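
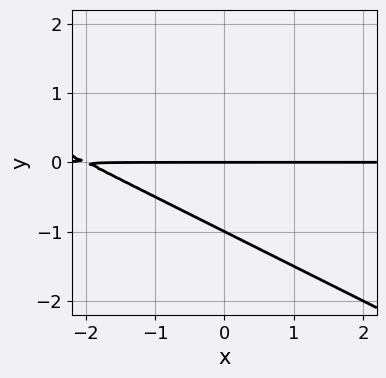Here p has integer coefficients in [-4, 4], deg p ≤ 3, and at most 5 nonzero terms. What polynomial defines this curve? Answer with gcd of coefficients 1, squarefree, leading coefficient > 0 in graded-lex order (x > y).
x*y + 2*y^2 + 2*y

1. Degree: no degree-1 curve has this shape, so deg p = 2.
2. Observable constraints: the visible x-axis segment lies entirely on the curve; the y-axis gridline crossings are at y ∈ {-1, 0}.
3. These observations pin down the coefficients.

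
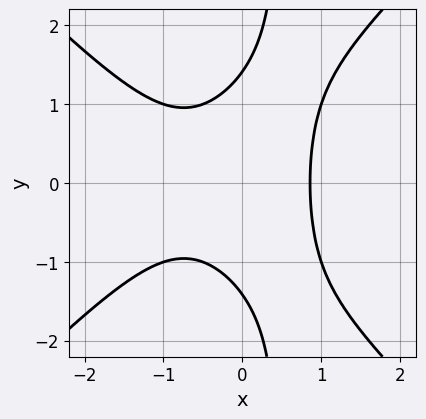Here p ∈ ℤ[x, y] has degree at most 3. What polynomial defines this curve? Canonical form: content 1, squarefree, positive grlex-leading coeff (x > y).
(a) The degree is 3 — the shape is more complex than any degree-2 curve.
(b) Symmetries: it's symmetric under y → −y, forcing even powers of y.
(c) The integer polynomial consistent with all of this is the stated p.

2*x^3 - 2*x*y^2 + x^2 + y^2 - 2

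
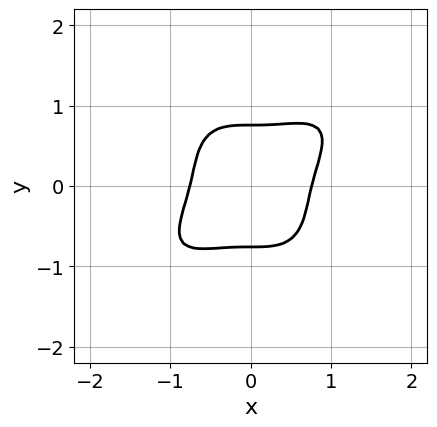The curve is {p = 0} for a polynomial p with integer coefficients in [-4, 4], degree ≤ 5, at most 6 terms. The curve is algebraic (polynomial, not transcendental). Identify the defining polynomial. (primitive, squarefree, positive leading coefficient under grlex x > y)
3*x^4 - 3*x^3*y + 3*y^4 - 1

(a) deg p = 4. The shape is more complex than any degree-3 curve.
(b) Matching integer coefficients to the picture gives p.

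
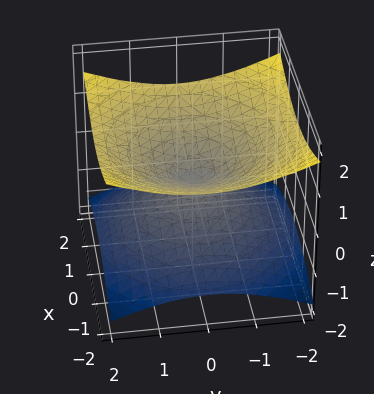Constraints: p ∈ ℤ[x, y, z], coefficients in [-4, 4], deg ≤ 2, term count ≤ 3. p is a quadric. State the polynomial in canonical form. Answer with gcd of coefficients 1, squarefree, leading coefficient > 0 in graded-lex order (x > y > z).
(a) deg p = 2. A double cone through the origin; a quadric.
(b) Symmetries: it's symmetric under z → −z, forcing even powers of z; the z-axis is an axis of rotation, so x and y enter only as x² + y².
(c) Checking where it meets the axes: it meets the y-axis at y = 0 (among the integer gridlines); it meets the x-axis at x = 0 (among the integer gridlines); a circular section at z = 1 has radius between 1 and 2.
(d) Matching integer coefficients to the picture gives p.

x^2 + y^2 - 3*z^2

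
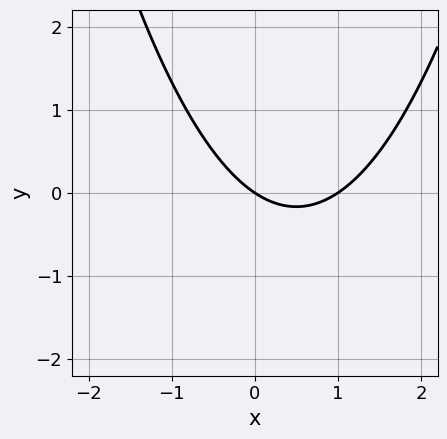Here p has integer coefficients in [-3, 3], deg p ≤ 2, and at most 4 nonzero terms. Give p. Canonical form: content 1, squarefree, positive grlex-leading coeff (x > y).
2*x^2 - 2*x - 3*y

The degree is 2 — no degree-1 curve has this shape.
Observable constraints: the x-axis gridline crossings are at x ∈ {0, 1}; it crosses the y-axis at the gridline y = 0.
The integer polynomial consistent with all of this is the stated p.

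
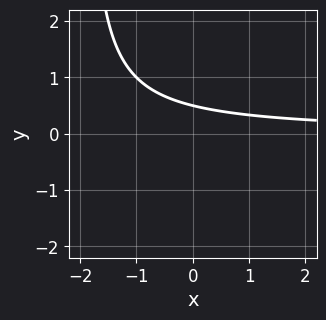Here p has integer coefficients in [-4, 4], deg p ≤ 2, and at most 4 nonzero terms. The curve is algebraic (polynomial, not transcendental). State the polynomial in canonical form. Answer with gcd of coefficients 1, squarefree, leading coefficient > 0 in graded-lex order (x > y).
x*y + 2*y - 1

First, deg p = 2. The shape is more complex than any degree-1 curve.
Next, observable constraints: it misses every integer gridline on the x-axis.
Finally, fitting integer coefficients to these (and the overall shape) gives p.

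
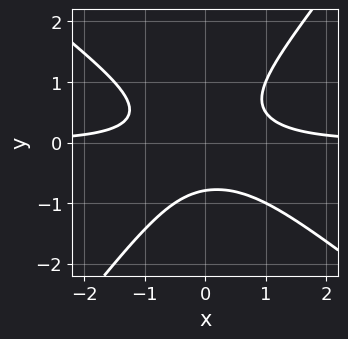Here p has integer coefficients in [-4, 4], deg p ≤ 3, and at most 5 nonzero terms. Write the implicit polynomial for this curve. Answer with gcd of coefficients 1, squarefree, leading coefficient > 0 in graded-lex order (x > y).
2*x^2*y + x*y^2 - 2*y^3 - 1

First, the degree is 3 — a generic line meets the curve in up to 3 points.
Next, against the integer gridlines: the curve avoids every integer x-axis point in the box.
Finally, the integer polynomial consistent with all of this is the stated p.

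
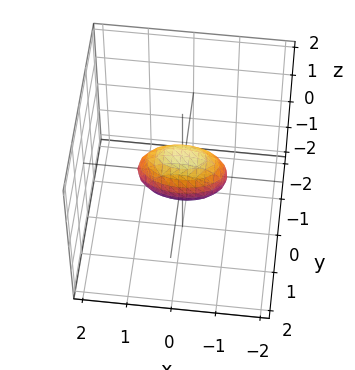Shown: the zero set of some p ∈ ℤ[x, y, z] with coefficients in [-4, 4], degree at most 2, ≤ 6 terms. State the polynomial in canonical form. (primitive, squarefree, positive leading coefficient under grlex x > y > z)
x^2 + 3*y^2 + 2*z^2 - 1

(a) Degree: bounded and convex; a quadric, so deg p = 2.
(b) Symmetries: mirror symmetry x ↦ −x ⇒ only even powers of x; mirror symmetry y ↦ −y ⇒ only even powers of y; the z ↦ −z reflection is a symmetry, so z appears only in even powers.
(c) From the visible intercepts: among the integer gridlines, it crosses the x-axis at x ∈ {-1, 1}.
(d) Assembling these constraints gives the stated polynomial.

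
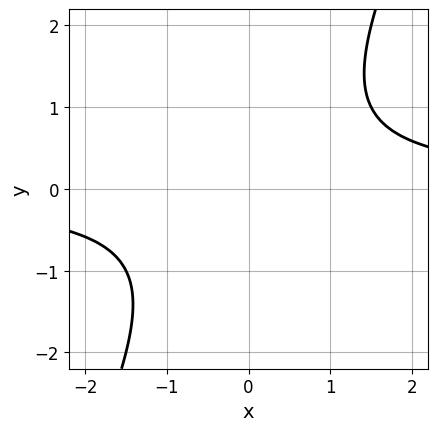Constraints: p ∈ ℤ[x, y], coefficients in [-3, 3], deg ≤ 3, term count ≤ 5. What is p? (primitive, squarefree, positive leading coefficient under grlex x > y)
2*x*y - y^2 - 2

The degree is 2 — a generic line meets the curve in up to 2 points.
Reading off the gridlines: no y-intercept at any integer in the box; the curve avoids every integer x-axis point in the box.
The integer polynomial consistent with all of this is the stated p.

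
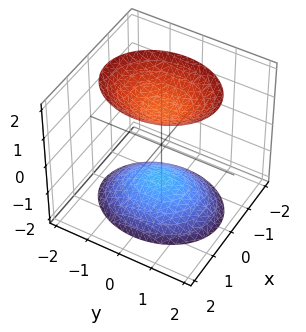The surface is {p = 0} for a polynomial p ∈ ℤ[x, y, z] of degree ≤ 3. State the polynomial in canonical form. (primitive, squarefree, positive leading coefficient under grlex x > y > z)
3*x^2 + 2*y^2 - 2*z^2 + 3

1. I count 2 distinct pieces. They look like related sheets of one shape, so recover p as a whole.
2. The degree is 2 — two separate bowl-shaped sheets opening away from each other; a quadric.
3. Symmetries: mirror symmetry z ↦ −z ⇒ only even powers of z; mirror symmetry x ↦ −x ⇒ only even powers of x; it's symmetric under y → −y, forcing even powers of y.
4. Against the integer gridlines: the surface avoids every integer x-axis point in the box; it misses every integer gridline on the y-axis.
5. Assembling these constraints gives the stated polynomial.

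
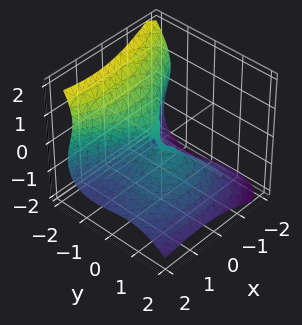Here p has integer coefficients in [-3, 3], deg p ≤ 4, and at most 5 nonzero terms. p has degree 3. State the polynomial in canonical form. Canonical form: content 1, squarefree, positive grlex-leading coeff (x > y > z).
x*z^2 - 2*y^3 - 2*z^3 - 2*x^2 - 2*y*z

1. deg p = 3.
2. Observable constraints: one y-axis crossing is at y = 0; it meets the z-axis at z = 0 (among the integer gridlines).
3. The integer polynomial consistent with all of this is the stated p.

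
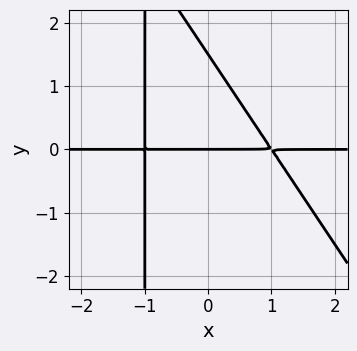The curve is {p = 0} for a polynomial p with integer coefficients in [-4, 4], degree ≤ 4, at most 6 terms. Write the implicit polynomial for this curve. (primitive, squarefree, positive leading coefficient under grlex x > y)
First, the degree is 3 — no degree-2 curve has this shape.
Then, checking where it meets the axes: one y-axis crossing is at y = 0; the visible x-axis segment lies entirely on the curve.
Finally, the integer polynomial consistent with all of this is the stated p.

3*x^2*y + 2*x*y^2 + 2*y^2 - 3*y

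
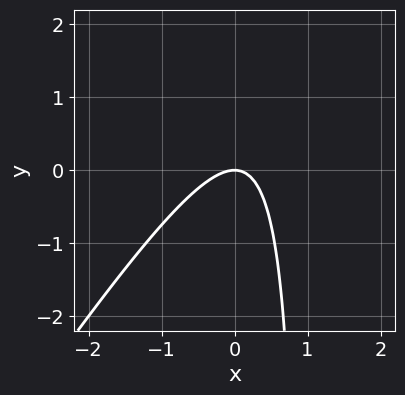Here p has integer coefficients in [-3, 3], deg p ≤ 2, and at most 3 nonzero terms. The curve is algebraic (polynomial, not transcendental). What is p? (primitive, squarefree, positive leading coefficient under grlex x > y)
1. Degree: a generic line meets the curve in up to 2 points, so deg p = 2.
2. Observable constraints: one y-axis crossing is at y = 0; it meets the x-axis at x = 0 (among the integer gridlines).
3. These observations pin down the coefficients.

3*x^2 - 2*x*y + 2*y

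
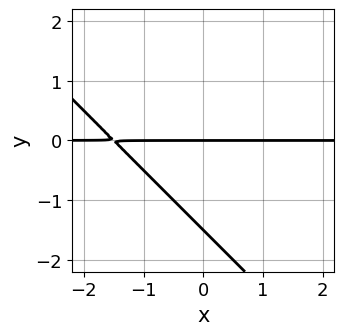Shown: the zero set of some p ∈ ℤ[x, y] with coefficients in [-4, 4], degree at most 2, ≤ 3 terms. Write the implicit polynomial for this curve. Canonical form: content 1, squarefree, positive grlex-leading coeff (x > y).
2*x*y + 2*y^2 + 3*y

First, the degree is 2 — the shape is more complex than any degree-1 curve.
Then, observable constraints: every point of the x-axis in the box is on the curve; it meets the y-axis at y = 0 (among the integer gridlines).
Finally, fitting integer coefficients to these (and the overall shape) gives p.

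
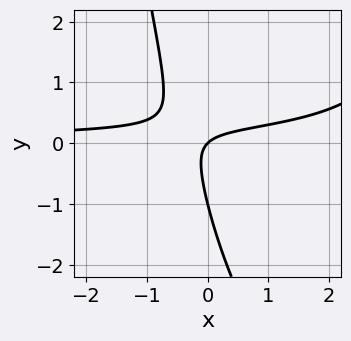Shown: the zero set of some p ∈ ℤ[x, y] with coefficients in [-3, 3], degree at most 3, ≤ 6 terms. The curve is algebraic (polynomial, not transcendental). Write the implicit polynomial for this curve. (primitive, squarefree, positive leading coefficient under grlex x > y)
x^2*y - 3*x*y - y^2 + x - y

(a) The degree is 3 — a generic line meets the curve in up to 3 points.
(b) Reading off the gridlines: it crosses the x-axis at the gridline x = 0; among the integer gridlines, it crosses the y-axis at y ∈ {-1, 0}.
(c) Putting this together gives p.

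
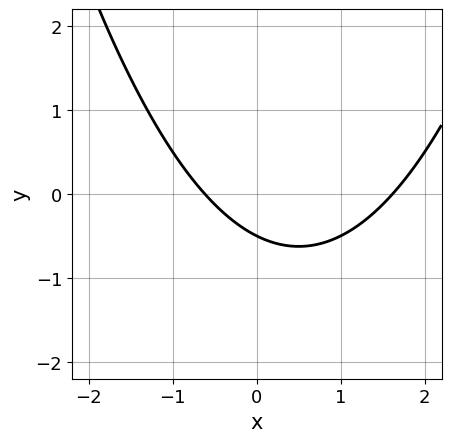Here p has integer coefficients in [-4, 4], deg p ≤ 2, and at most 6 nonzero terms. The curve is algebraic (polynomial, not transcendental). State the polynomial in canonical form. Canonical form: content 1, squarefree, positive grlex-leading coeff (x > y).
1. Degree: no degree-1 curve has this shape, so deg p = 2.
2. Solving for integer coefficients yields p as stated.

x^2 - x - 2*y - 1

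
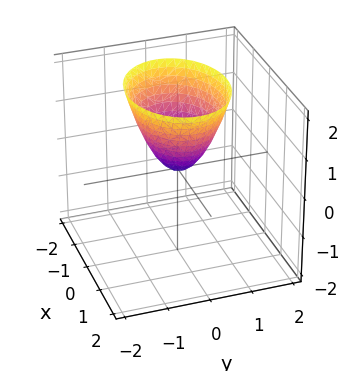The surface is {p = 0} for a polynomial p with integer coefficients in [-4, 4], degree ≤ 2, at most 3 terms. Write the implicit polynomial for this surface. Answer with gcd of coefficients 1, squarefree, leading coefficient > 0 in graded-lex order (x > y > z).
1. deg p = 2. A paraboloid; a quadric.
2. Symmetries: it's symmetric under x → −x, forcing even powers of x; it's symmetric under y → −y, forcing even powers of y.
3. From the axis intercepts and sections: it meets the x-axis at x = 0 (among the integer gridlines); it crosses the z-axis at the gridline z = 0.
4. These observations pin down the coefficients.

2*x^2 + 3*y^2 - 2*z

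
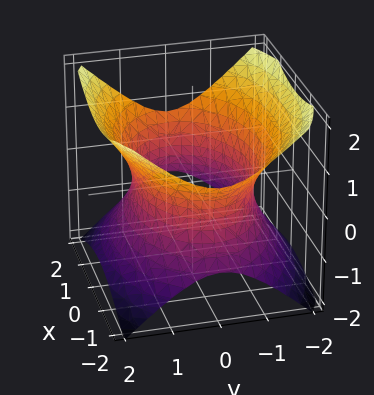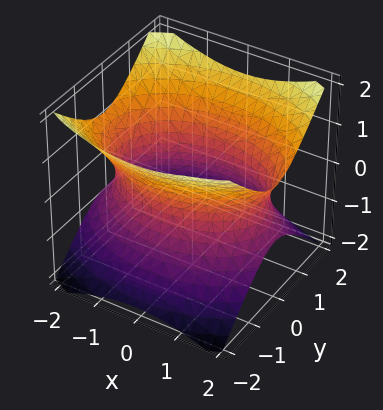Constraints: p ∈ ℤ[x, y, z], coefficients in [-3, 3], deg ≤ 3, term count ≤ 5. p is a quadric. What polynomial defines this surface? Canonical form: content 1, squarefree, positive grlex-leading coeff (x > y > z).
x^2 + 2*y^2 - 2*z^2 - 3

deg p = 2.
Symmetries: the x ↦ −x reflection is a symmetry, so x appears only in even powers; mirror symmetry z ↦ −z ⇒ only even powers of z; the y ↦ −y reflection is a symmetry, so y appears only in even powers.
Observable constraints: it misses every integer gridline on the z-axis.
Solving for integer coefficients yields p as stated.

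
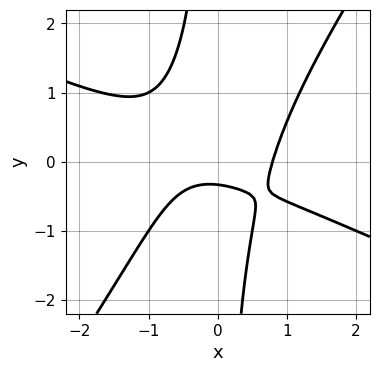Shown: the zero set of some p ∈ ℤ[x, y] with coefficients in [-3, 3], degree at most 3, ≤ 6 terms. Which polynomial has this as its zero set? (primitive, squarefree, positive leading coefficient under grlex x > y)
2*x^3 + 3*x^2*y - 3*x*y^2 - 3*y - 1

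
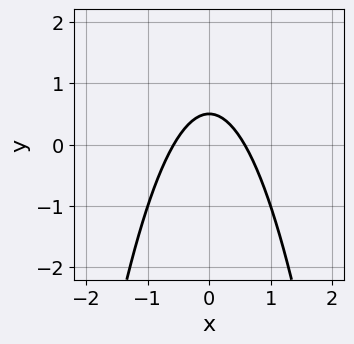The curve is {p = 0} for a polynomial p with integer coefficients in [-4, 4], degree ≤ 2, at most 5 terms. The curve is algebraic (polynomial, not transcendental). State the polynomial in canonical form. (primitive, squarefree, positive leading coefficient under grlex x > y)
(a) Degree: the shape is more complex than any degree-1 curve, so deg p = 2.
(b) Symmetries: mirror symmetry x ↦ −x ⇒ only even powers of x.
(c) Putting this together gives p.

3*x^2 + 2*y - 1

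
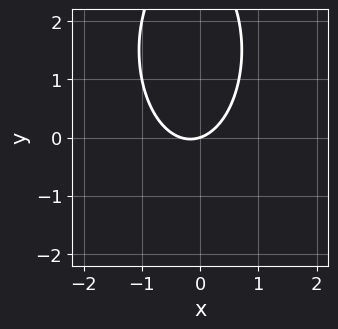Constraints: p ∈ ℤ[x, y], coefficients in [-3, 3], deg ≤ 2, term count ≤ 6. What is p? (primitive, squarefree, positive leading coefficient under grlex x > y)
First, degree: the shape is more complex than any degree-1 curve, so deg p = 2.
Then, reading off the gridlines: it meets the y-axis at y = 0 (among the integer gridlines); it crosses the x-axis at the gridline x = 0.
Finally, fitting integer coefficients to these (and the overall shape) gives p.

3*x^2 + y^2 + x - 3*y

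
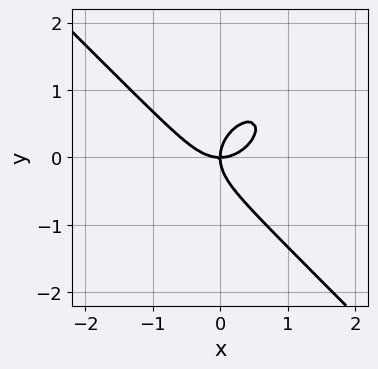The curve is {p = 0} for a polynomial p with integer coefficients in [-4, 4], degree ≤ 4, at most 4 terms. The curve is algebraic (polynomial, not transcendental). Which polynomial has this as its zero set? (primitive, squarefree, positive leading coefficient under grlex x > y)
x^3 + y^3 - x*y

(a) deg p = 3.
(b) From the visible intercepts: it meets the x-axis at x = 0 (among the integer gridlines); one y-axis crossing is at y = 0.
(c) Assembling these constraints gives the stated polynomial.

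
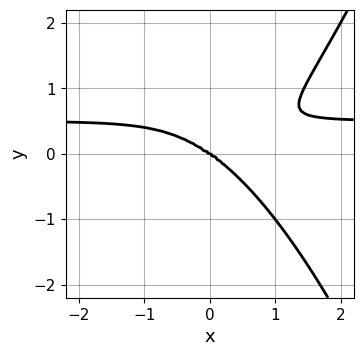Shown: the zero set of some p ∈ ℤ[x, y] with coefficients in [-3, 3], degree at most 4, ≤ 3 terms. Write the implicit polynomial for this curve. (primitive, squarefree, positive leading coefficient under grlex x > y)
2*x^3*y - x^3 - 3*y^3

First, degree: a generic line meets the curve in up to 4 points, so deg p = 4.
Next, reading off the gridlines: one x-axis crossing is at x = 0; it crosses the y-axis at the gridline y = 0.
Finally, putting this together gives p.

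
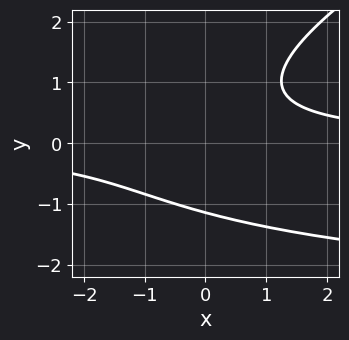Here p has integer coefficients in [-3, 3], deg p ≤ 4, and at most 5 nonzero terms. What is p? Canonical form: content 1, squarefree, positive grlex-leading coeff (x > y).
The degree is 3 — no degree-2 curve has this shape.
Reading off the gridlines: it misses every integer gridline on the x-axis.
Fitting integer coefficients to these (and the overall shape) gives p.

x*y^2 - 2*y^3 + 3*x*y - 3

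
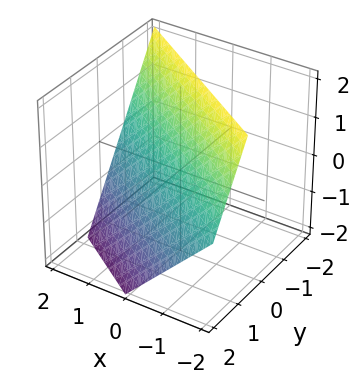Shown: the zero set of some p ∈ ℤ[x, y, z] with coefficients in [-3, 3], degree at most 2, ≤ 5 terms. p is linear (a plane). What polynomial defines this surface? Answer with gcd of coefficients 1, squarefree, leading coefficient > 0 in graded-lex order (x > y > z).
deg p = 1. Every cross-section is a straight line — this is a plane.
Observable constraints: one x-axis crossing is at x = 1; it crosses the z-axis at the gridline z = 1.
Fitting integer coefficients to these (and the overall shape) gives p.

2*x + 3*y + 2*z - 2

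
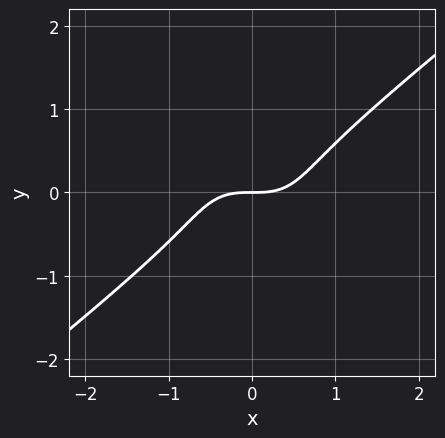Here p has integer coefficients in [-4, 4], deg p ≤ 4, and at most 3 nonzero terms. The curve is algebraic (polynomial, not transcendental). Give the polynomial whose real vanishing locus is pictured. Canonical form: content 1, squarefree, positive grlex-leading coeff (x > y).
x^3 - 2*y^3 - y

deg p = 3. No degree-2 curve has this shape.
Reading off the gridlines: one x-axis crossing is at x = 0; it crosses the y-axis at the gridline y = 0.
Matching integer coefficients to the picture gives p.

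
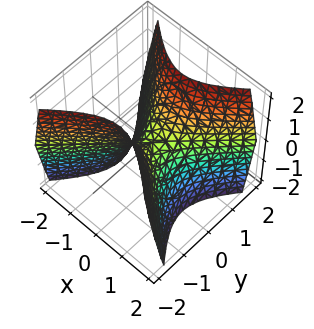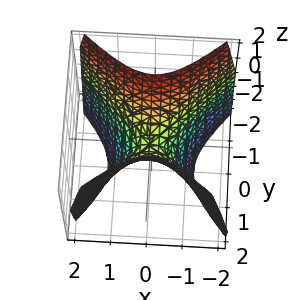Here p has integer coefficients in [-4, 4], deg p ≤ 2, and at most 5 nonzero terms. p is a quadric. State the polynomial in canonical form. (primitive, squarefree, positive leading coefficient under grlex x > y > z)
3*x^2 - 3*y^2 + 2*z

1. deg p = 2. A hyperbolic paraboloid; a quadric.
2. Symmetries: it's symmetric under y → −y, forcing even powers of y; the x ↦ −x reflection is a symmetry, so x appears only in even powers.
3. Observable constraints: one z-axis crossing is at z = 0; one x-axis crossing is at x = 0; it meets the y-axis at y = 0 (among the integer gridlines).
4. Together with the visible shape, these determine p as stated.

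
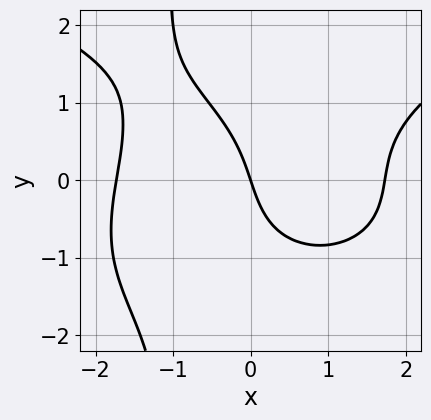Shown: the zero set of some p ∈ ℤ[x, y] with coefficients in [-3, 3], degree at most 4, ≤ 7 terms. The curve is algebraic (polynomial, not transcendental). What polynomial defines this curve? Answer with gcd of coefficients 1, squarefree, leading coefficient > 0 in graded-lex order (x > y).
(a) deg p = 4.
(b) From the axis intercepts and sections: one x-axis crossing is at x = 0; it crosses the y-axis at the gridline y = 0.
(c) Solving for integer coefficients yields p as stated.

x*y^3 - x^3 + y^3 + 3*x + y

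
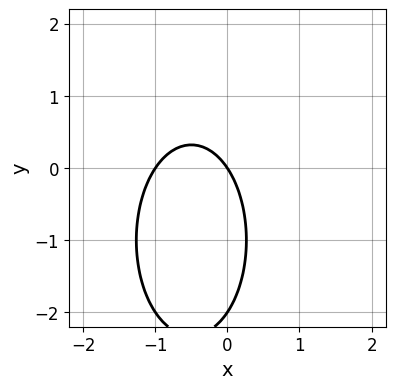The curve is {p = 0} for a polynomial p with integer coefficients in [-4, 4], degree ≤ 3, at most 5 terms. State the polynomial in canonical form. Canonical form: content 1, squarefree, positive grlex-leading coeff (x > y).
3*x^2 + y^2 + 3*x + 2*y

1. The degree is 2 — the shape is more complex than any degree-1 curve.
2. From the axis intercepts and sections: the y-axis gridline crossings are at y ∈ {-2, 0}; the x-axis gridline crossings are at x ∈ {-1, 0}.
3. The integer polynomial consistent with all of this is the stated p.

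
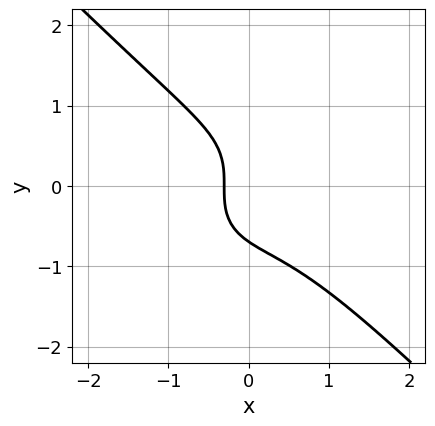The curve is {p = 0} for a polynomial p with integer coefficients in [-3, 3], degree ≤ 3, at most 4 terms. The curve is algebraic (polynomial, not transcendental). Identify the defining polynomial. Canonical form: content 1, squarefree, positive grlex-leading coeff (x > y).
deg p = 3. No degree-2 curve has this shape.
Matching integer coefficients to the picture gives p.

3*x^3 + 3*y^3 + 3*x + 1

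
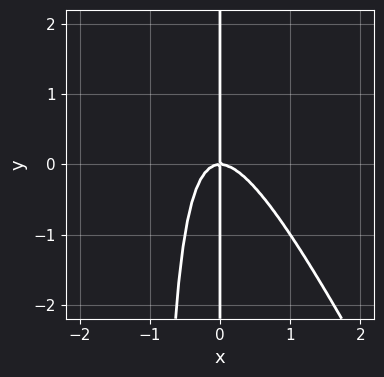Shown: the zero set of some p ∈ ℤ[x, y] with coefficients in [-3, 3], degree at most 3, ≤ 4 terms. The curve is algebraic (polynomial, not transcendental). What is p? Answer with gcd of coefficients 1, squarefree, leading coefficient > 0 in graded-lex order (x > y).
2*x^3 + x^2*y + x*y

(a) The degree is 3 — the shape is more complex than any degree-2 curve.
(b) Observable constraints: every point of the y-axis in the box is on the curve; it crosses the x-axis at the gridline x = 0.
(c) Fitting integer coefficients to these (and the overall shape) gives p.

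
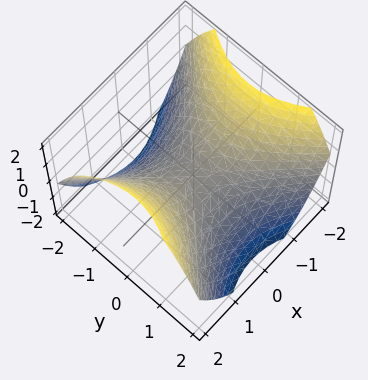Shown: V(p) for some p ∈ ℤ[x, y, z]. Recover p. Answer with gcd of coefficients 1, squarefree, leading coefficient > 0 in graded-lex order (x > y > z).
1. The degree is 2 — a hyperbolic paraboloid; a quadric.
2. Symmetries: the x ↦ −x reflection is a symmetry, so x appears only in even powers; the y ↦ −y reflection is a symmetry, so y appears only in even powers.
3. Reading off the gridlines: it meets the z-axis at z = 0 (among the integer gridlines); it crosses the x-axis at the gridline x = 0; it meets the y-axis at y = 0 (among the integer gridlines).
4. Fitting integer coefficients to these (and the overall shape) gives p.

2*x^2 - 2*y^2 - 3*z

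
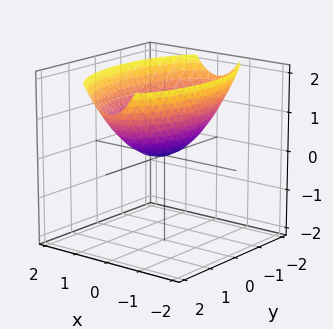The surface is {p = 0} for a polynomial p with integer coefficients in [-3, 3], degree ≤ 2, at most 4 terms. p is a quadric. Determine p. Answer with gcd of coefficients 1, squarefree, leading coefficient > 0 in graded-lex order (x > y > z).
3*x^2 + y^2 - 3*z

First, degree: a single bowl opening along one axis; a quadric, so deg p = 2.
Then, symmetries: the x ↦ −x reflection is a symmetry, so x appears only in even powers; mirror symmetry y ↦ −y ⇒ only even powers of y.
Next, from the visible intercepts: it crosses the z-axis at the gridline z = 0; it crosses the y-axis at the gridline y = 0; it meets the x-axis at x = 0 (among the integer gridlines).
Finally, fitting integer coefficients to these (and the overall shape) gives p.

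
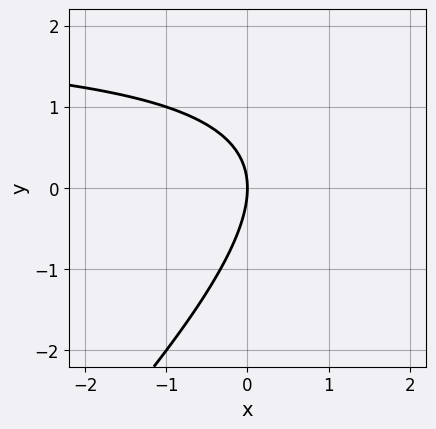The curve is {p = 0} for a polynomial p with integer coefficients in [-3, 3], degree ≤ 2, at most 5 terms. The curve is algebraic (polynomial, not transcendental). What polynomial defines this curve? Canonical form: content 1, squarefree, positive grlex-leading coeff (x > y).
x*y - y^2 - 2*x

First, degree: a generic line meets the curve in up to 2 points, so deg p = 2.
Next, checking where it meets the axes: it meets the x-axis at x = 0 (among the integer gridlines); it meets the y-axis at y = 0 (among the integer gridlines).
Finally, putting this together gives p.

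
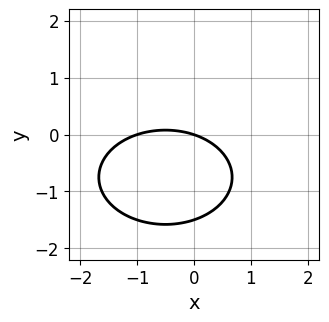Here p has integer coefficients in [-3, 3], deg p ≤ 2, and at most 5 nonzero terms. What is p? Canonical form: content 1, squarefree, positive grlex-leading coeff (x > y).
x^2 + 2*y^2 + x + 3*y

1. The degree is 2 — a generic line meets the curve in up to 2 points.
2. Checking where it meets the axes: it crosses the y-axis at the gridline y = 0; the x-axis gridline crossings are at x ∈ {-1, 0}.
3. Fitting integer coefficients to these (and the overall shape) gives p.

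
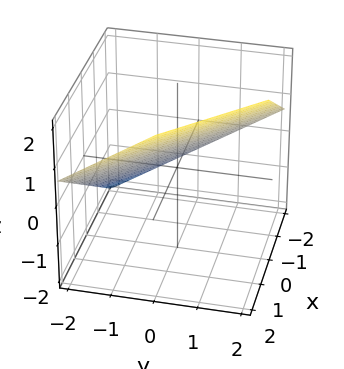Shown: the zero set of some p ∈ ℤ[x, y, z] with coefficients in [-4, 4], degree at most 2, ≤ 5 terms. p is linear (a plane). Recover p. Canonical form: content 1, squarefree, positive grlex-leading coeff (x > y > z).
2*x + 2*y - 3*z + 2

First, the degree is 1 — every cross-section is a straight line — this is a plane.
Then, against the integer gridlines: it meets the y-axis at y = -1 (among the integer gridlines); it meets the x-axis at x = -1 (among the integer gridlines).
Finally, assembling these constraints gives the stated polynomial.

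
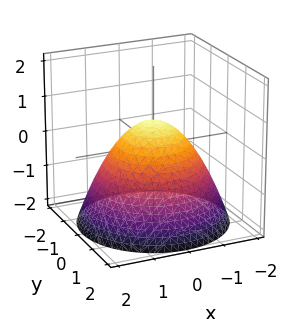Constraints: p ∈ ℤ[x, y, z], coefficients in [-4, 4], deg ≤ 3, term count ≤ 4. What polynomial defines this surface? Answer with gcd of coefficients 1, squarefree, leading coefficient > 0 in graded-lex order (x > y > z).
The degree is 2 — no degree-1 surface has this shape.
Symmetries: rotational symmetry about the z-axis ⇒ p depends on x, y only through x² + y².
Checking where it meets the axes: a circular section at z = -1 has radius between 1 and 2; among the integer gridlines, it crosses the x-axis at x ∈ {-1, 1}.
Together with the visible shape, these determine p as stated. Check: (0, -1, 0) on the y-axis lies on the surface, and p(0, -1, 0) = 0. ✓

2*x^2 + 2*y^2 + 3*z - 2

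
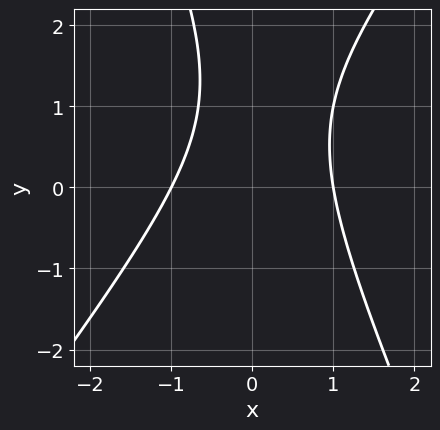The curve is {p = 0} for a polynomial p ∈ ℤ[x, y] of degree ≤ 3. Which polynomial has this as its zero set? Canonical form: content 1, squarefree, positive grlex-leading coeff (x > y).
The degree is 2 — the shape is more complex than any degree-1 curve.
Reading off the gridlines: it misses every integer gridline on the y-axis; the x-axis gridline crossings are at x ∈ {-1, 1}.
Matching integer coefficients to the picture gives p.

3*x^2 - x*y - y^2 + 2*y - 3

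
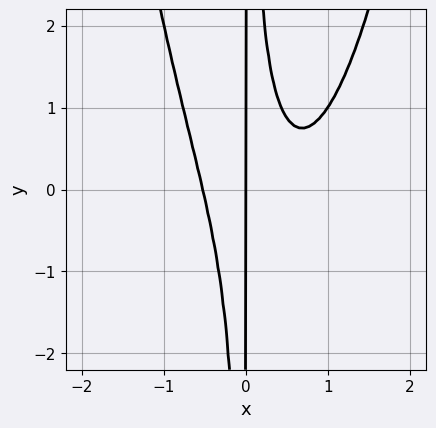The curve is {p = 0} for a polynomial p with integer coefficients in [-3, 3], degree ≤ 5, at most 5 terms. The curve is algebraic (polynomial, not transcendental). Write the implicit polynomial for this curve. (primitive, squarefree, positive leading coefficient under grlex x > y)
First, degree: the shape is more complex than any degree-3 curve, so deg p = 4.
Next, observable constraints: one x-axis crossing is at x = 0; the visible y-axis segment lies entirely on the curve.
Finally, these observations pin down the coefficients.

3*x^4 - 2*x^3 - 2*x^2*y + x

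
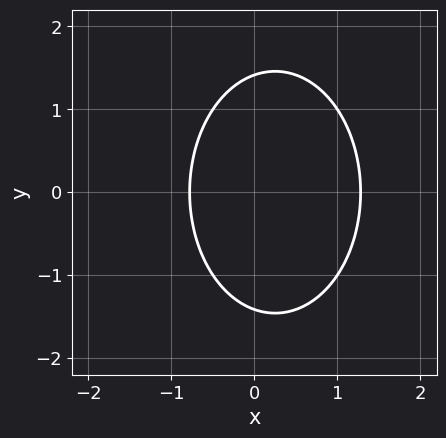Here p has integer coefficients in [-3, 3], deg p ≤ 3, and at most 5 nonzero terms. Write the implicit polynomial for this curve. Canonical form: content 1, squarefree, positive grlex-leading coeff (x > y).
2*x^2 + y^2 - x - 2

1. Degree: a generic line meets the curve in up to 2 points, so deg p = 2.
2. Symmetries: mirror symmetry y ↦ −y ⇒ only even powers of y.
3. Assembling these constraints gives the stated polynomial.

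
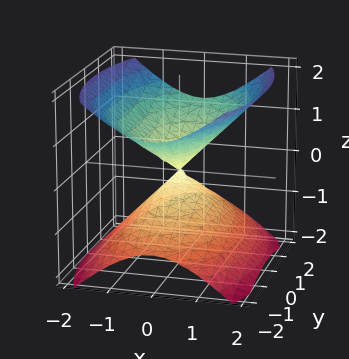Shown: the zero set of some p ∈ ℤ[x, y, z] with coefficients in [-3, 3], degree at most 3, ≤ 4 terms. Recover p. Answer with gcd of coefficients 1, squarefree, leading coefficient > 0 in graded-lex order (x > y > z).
3*x^2 + y^2 - 3*z^2

First, I count 2 distinct pieces.
Next, the degree is 2 — two nappes meeting at a single point; a quadric.
Next, symmetries: the z ↦ −z reflection is a symmetry, so z appears only in even powers; the x ↦ −x reflection is a symmetry, so x appears only in even powers; mirror symmetry y ↦ −y ⇒ only even powers of y.
Then, against the integer gridlines: it crosses the y-axis at the gridline y = 0; it meets the z-axis at z = 0 (among the integer gridlines); it crosses the x-axis at the gridline x = 0.
Finally, fitting integer coefficients to these (and the overall shape) gives p.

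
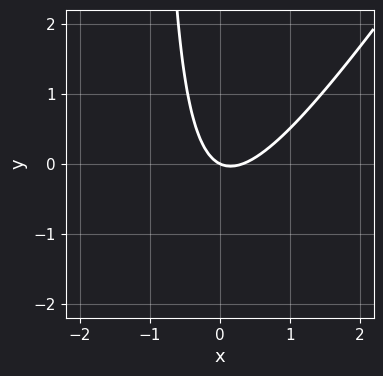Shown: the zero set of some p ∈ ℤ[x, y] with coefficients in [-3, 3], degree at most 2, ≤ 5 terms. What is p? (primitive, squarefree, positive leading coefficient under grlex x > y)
First, the degree is 2 — no degree-1 curve has this shape.
Then, checking where it meets the axes: it crosses the x-axis at the gridline x = 0; it crosses the y-axis at the gridline y = 0.
Finally, assembling these constraints gives the stated polynomial.

3*x^2 - 2*x*y - x - 2*y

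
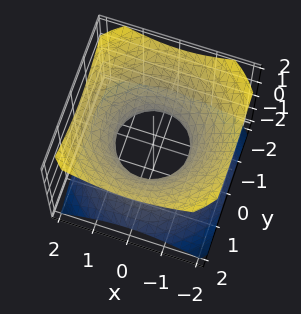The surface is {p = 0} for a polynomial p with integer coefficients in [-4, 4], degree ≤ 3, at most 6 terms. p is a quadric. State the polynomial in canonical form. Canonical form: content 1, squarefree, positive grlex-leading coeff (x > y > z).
First, deg p = 2.
Next, symmetries: rotational symmetry about the z-axis ⇒ p depends on x, y only through x² + y²; it's symmetric under z → −z, forcing even powers of z.
Next, from the axis intercepts and sections: the surface avoids every integer z-axis point in the box; a circular section at z = 1 has radius between 1 and 2; the x-axis gridline crossings are at x ∈ {-1, 1}; among the integer gridlines, it crosses the y-axis at y ∈ {-1, 1}.
Finally, the integer polynomial consistent with all of this is the stated p.

2*x^2 + 2*y^2 - 3*z^2 - 2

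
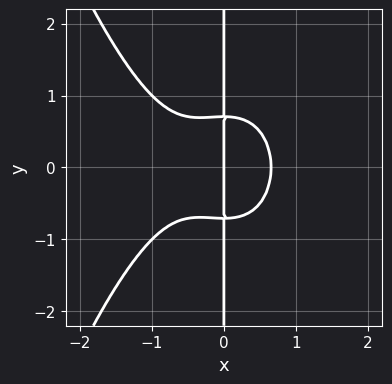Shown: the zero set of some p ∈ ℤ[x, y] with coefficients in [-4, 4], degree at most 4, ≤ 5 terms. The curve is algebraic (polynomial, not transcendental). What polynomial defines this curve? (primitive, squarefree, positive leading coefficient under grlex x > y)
2*x^4 + x^3 + 2*x*y^2 - x

First, deg p = 4. No degree-3 curve has this shape.
Then, symmetries: it's symmetric under y → −y, forcing even powers of y.
Next, checking where it meets the axes: one x-axis crossing is at x = 0; the visible y-axis segment lies entirely on the curve.
Finally, these observations pin down the coefficients.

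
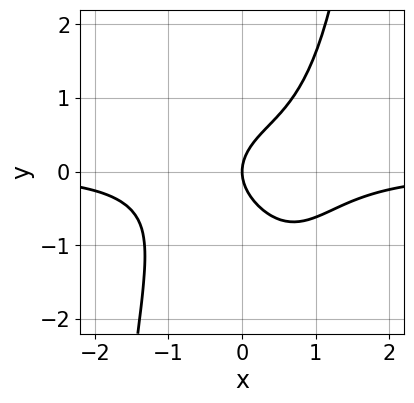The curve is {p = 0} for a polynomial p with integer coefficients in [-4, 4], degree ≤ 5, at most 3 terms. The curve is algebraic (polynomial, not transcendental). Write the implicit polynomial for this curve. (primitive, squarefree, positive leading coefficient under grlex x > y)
deg p = 4. The shape is more complex than any degree-3 curve.
From the visible intercepts: one x-axis crossing is at x = 0; it crosses the y-axis at the gridline y = 0.
These observations pin down the coefficients.

x^3*y - y^2 + x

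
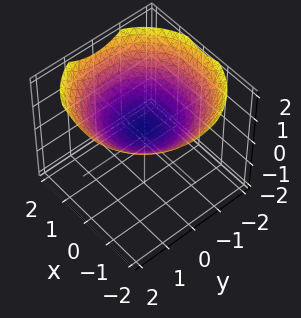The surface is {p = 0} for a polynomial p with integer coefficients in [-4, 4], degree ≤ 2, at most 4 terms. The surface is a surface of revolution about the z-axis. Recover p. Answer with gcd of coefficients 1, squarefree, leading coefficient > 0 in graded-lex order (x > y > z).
x^2 + y^2 - 3*z + 1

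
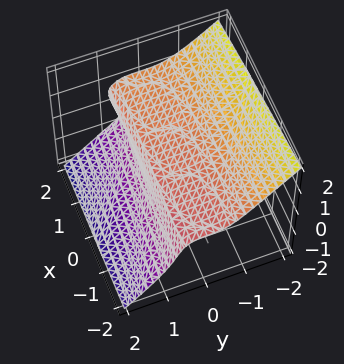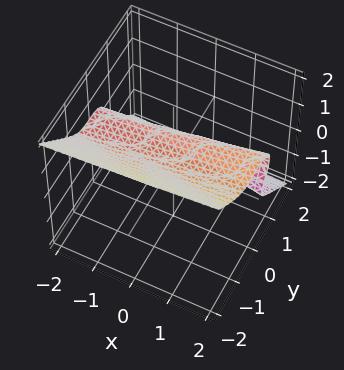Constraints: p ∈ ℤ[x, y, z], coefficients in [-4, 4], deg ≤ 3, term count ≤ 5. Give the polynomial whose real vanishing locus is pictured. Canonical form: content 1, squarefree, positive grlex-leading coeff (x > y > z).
3*y^3 + 3*z^3 - x*z - 1

1. deg p = 3. A generic line meets the surface in up to 3 points.
2. From the axis intercepts and sections: no x-intercept at any integer in the box.
3. Solving for integer coefficients yields p as stated.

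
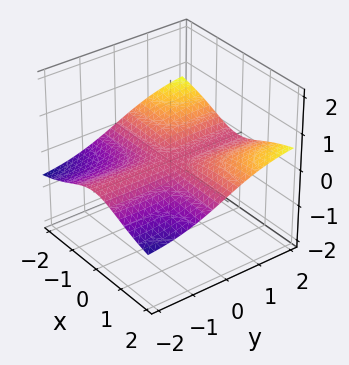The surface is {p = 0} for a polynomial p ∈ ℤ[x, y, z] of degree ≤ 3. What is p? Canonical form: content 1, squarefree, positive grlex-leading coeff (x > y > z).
(a) deg p = 3.
(b) Observable constraints: it meets the z-axis at z = 0 (among the integer gridlines); the visible x-axis segment lies entirely on the surface; the visible y-axis segment lies entirely on the surface.
(c) Fitting integer coefficients to these (and the overall shape) gives p.

x^2*y - 2*x^2*z - y^2*z - 2*z^3 - z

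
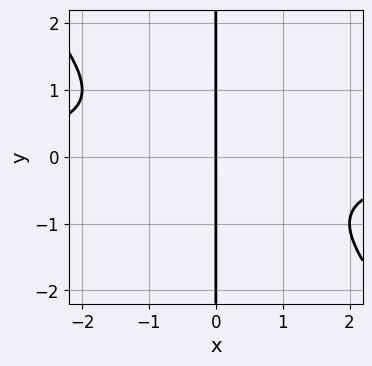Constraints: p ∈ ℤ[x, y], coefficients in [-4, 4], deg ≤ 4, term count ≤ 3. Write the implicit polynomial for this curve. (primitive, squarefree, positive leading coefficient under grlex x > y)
1. The degree is 3 — the shape is more complex than any degree-2 curve.
2. From the visible intercepts: every point of the y-axis in the box is on the curve; one x-axis crossing is at x = 0.
3. Matching integer coefficients to the picture gives p.

x^2*y + x*y^2 + x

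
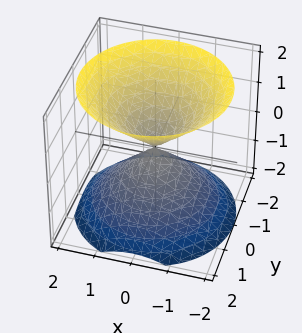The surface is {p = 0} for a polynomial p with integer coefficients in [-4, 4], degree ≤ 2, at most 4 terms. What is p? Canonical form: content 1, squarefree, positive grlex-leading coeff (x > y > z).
x^2 + y^2 - z^2

(a) I count 2 distinct pieces. They look like related sheets of one shape, so recover p as a whole.
(b) The degree is 2 — two nappes meeting at a single point; a quadric.
(c) Symmetry: the surface is invariant under rotation about z: p = q(x² + y², z); it's symmetric under z → −z, forcing even powers of z.
(d) Checking where it meets the axes: it meets the z-axis at z = 0 (among the integer gridlines); it crosses the x-axis at the gridline x = 0.
(e) Fitting integer coefficients to these (and the overall shape) gives p.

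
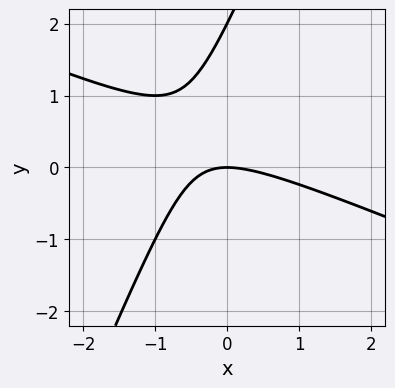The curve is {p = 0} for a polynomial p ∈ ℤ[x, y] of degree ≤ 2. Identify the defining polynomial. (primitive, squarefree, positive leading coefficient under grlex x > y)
x^2 + 2*x*y - y^2 + 2*y

deg p = 2. The shape is more complex than any degree-1 curve.
From the visible intercepts: it meets the x-axis at x = 0 (among the integer gridlines); the y-axis gridline crossings are at y ∈ {0, 2}.
Solving for integer coefficients yields p as stated.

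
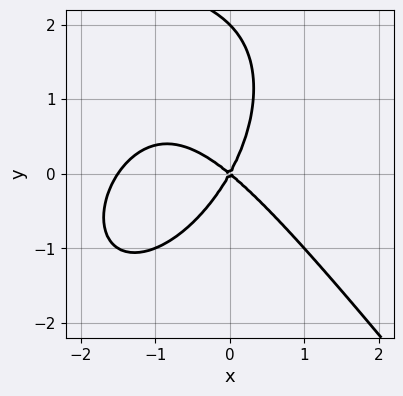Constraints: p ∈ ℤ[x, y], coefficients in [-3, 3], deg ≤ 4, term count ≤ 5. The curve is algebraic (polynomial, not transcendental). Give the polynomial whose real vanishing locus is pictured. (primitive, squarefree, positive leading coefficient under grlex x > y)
1. Degree: a generic line meets the curve in up to 3 points, so deg p = 3.
2. Checking where it meets the axes: the y-axis gridline crossings are at y ∈ {0, 2}; one x-axis crossing is at x = 0.
3. These observations pin down the coefficients.

2*x^3 + y^3 + 3*x^2 + 2*x*y - 2*y^2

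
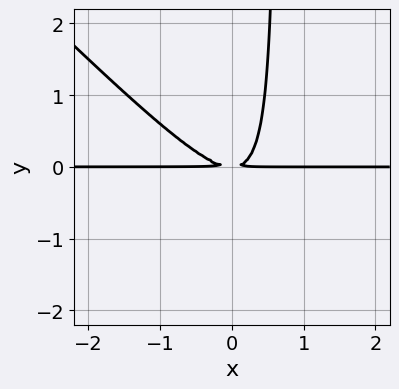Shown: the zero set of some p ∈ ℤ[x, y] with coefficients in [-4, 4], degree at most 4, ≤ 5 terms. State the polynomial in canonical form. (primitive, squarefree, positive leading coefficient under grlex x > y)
3*x^2*y + 3*x*y^2 - 2*y^2

The degree is 3 — no degree-2 curve has this shape.
From the visible intercepts: every point of the x-axis in the box is on the curve.
Assembling these constraints gives the stated polynomial.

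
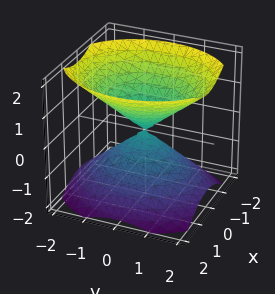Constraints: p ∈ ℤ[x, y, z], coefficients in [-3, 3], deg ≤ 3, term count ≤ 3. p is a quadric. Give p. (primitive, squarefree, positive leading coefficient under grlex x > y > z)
(a) I count 2 distinct pieces.
(b) Degree: two nappes meeting at a single point; a quadric, so deg p = 2.
(c) Symmetries: mirror symmetry x ↦ −x ⇒ only even powers of x; mirror symmetry z ↦ −z ⇒ only even powers of z; mirror symmetry y ↦ −y ⇒ only even powers of y.
(d) From the visible intercepts: one y-axis crossing is at y = 0; it meets the z-axis at z = 0 (among the integer gridlines); it meets the x-axis at x = 0 (among the integer gridlines).
(e) These observations pin down the coefficients.

3*x^2 + 2*y^2 - 3*z^2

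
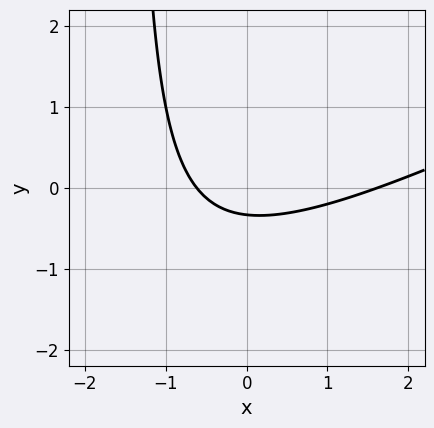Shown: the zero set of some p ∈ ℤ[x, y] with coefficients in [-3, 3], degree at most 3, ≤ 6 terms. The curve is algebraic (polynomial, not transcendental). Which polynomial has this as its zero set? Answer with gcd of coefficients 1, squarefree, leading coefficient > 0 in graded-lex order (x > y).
x^2 - 2*x*y - x - 3*y - 1

The degree is 2 — the shape is more complex than any degree-1 curve.
Matching integer coefficients to the picture gives p.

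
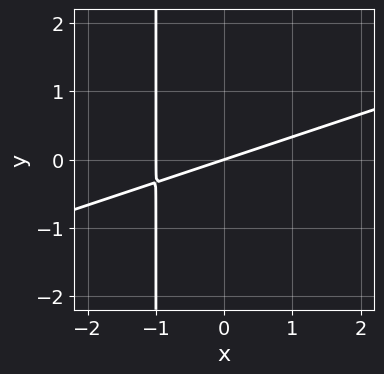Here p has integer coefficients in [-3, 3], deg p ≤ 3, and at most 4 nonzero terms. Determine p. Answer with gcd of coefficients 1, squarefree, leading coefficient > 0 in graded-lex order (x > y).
x^2 - 3*x*y + x - 3*y

deg p = 2. No degree-1 curve has this shape.
Reading off the gridlines: the x-axis gridline crossings are at x ∈ {-1, 0}; it crosses the y-axis at the gridline y = 0.
Together with the visible shape, these determine p as stated.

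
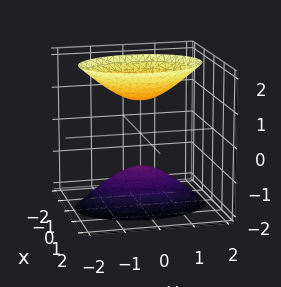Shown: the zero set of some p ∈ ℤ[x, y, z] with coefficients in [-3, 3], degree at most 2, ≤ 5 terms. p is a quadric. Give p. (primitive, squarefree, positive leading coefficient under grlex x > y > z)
(a) I count 2 distinct pieces. Treating them together as one polynomial.
(b) Degree: two separate bowl-shaped sheets opening away from each other; a quadric, so deg p = 2.
(c) Symmetries: the y ↦ −y reflection is a symmetry, so y appears only in even powers; it's symmetric under x → −x, forcing even powers of x; it's symmetric under z → −z, forcing even powers of z.
(d) Checking where it meets the axes: it misses every integer gridline on the y-axis; among the integer gridlines, it crosses the z-axis at z ∈ {-1, 1}; the surface avoids every integer x-axis point in the box.
(e) Fitting integer coefficients to these (and the overall shape) gives p.

2*x^2 + y^2 - z^2 + 1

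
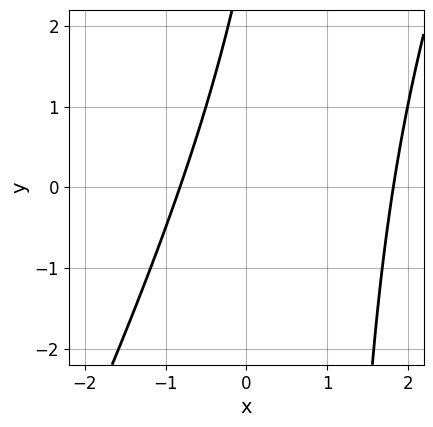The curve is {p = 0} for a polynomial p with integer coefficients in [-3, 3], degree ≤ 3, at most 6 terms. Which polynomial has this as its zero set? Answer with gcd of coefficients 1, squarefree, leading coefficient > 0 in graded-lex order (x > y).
2*x^2 - x*y - 2*x + y - 3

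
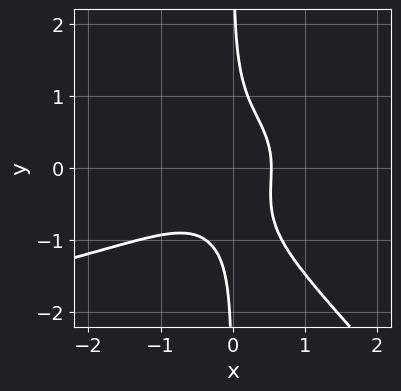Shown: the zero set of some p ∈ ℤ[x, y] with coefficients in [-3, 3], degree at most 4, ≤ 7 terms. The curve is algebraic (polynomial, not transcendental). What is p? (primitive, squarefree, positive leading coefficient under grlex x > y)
3*x^2*y^2 + 3*x*y^3 + 3*x^3 + x - 1

(a) deg p = 4. A generic line meets the curve in up to 4 points.
(b) From the axis intercepts and sections: the curve avoids every integer y-axis point in the box.
(c) These observations pin down the coefficients.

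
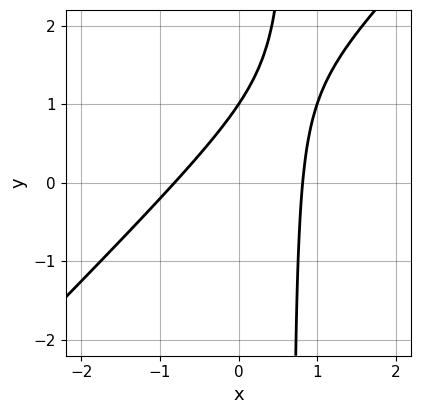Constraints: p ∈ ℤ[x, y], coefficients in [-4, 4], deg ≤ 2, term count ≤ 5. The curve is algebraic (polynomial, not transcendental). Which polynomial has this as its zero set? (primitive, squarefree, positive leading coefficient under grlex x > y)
The degree is 2 — no degree-1 curve has this shape.
Reading off the gridlines: it crosses the y-axis at the gridline y = 1.
Matching integer coefficients to the picture gives p.

3*x^2 - 3*x*y + 2*y - 2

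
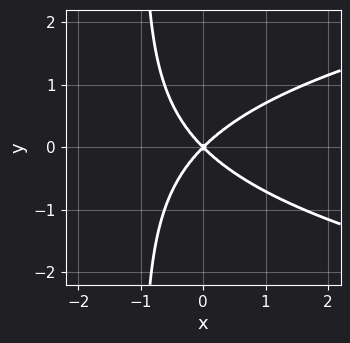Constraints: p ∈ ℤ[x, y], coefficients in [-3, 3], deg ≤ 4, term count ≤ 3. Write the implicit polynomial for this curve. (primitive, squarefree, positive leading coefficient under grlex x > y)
x*y^2 - x^2 + y^2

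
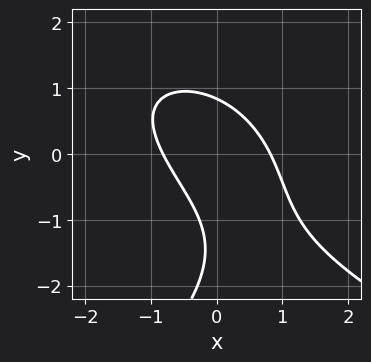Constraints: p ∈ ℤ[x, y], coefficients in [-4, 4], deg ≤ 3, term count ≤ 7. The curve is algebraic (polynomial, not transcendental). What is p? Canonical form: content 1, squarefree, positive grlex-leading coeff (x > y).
y^3 + 3*x^2 + 3*x*y + 2*y^2 - 2

(a) Degree: a generic line meets the curve in up to 3 points, so deg p = 3.
(b) Putting this together gives p.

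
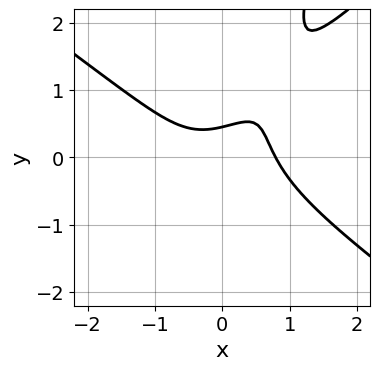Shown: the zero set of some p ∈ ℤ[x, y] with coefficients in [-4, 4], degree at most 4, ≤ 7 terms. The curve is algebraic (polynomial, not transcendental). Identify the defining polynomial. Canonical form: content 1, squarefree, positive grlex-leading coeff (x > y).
2*x^3 - 3*x*y^2 + y^3 + 2*y - 1

(a) Degree: no degree-2 curve has this shape, so deg p = 3.
(b) Putting this together gives p.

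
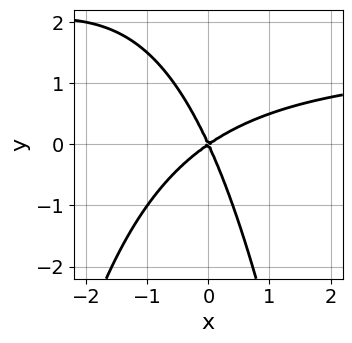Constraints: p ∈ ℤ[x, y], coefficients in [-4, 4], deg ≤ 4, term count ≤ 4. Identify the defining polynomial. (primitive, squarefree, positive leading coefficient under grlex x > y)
2*x^2*y - 3*x^2 + 3*x*y + 2*y^2

1. Degree: a generic line meets the curve in up to 3 points, so deg p = 3.
2. From the visible intercepts: it crosses the x-axis at the gridline x = 0; it meets the y-axis at y = 0 (among the integer gridlines).
3. Putting this together gives p.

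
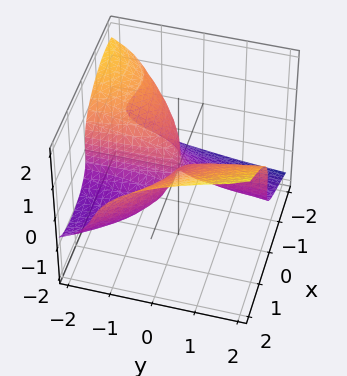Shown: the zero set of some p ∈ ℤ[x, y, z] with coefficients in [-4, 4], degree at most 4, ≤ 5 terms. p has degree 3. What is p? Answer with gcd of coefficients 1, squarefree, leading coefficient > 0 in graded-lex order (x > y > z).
First, the degree is 3 — the shape is more complex than any degree-2 surface.
Then, against the integer gridlines: it meets the x-axis at x = 0 (among the integer gridlines); the visible y-axis segment lies entirely on the surface; it meets the z-axis at z = 0 (among the integer gridlines).
Finally, these observations pin down the coefficients.

x^3 + x*y*z - 3*z^3 + 3*x*y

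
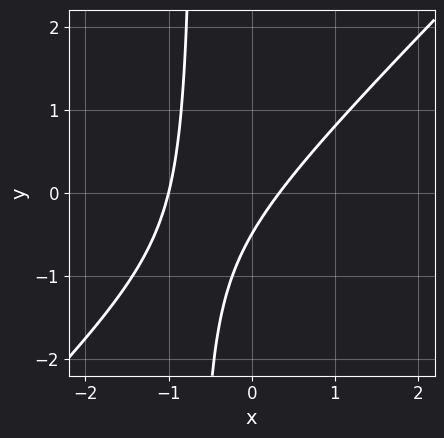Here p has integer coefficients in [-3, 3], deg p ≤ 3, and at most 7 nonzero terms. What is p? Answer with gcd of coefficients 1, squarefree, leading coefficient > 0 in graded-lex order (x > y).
1. deg p = 2.
2. From the axis intercepts and sections: it meets the x-axis at x = -1 (among the integer gridlines).
3. Together with the visible shape, these determine p as stated.

3*x^2 - 3*x*y + 2*x - 2*y - 1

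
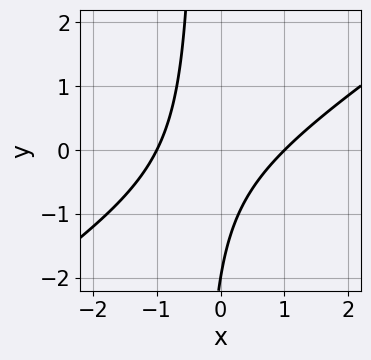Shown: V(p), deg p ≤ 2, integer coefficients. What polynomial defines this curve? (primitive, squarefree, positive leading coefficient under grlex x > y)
2*x^2 - 3*x*y - y - 2

1. The degree is 2 — a generic line meets the curve in up to 2 points.
2. Against the integer gridlines: one y-axis crossing is at y = -2; among the integer gridlines, it crosses the x-axis at x ∈ {-1, 1}.
3. Assembling these constraints gives the stated polynomial.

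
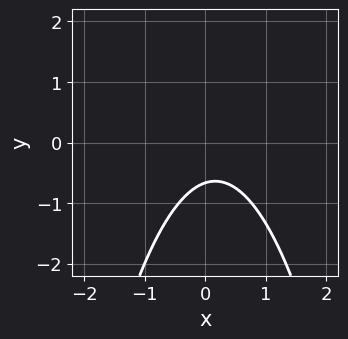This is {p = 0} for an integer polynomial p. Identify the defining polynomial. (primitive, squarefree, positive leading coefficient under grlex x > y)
3*x^2 - x + 3*y + 2

deg p = 2. A generic line meets the curve in up to 2 points.
Checking where it meets the axes: it misses every integer gridline on the x-axis.
Matching integer coefficients to the picture gives p.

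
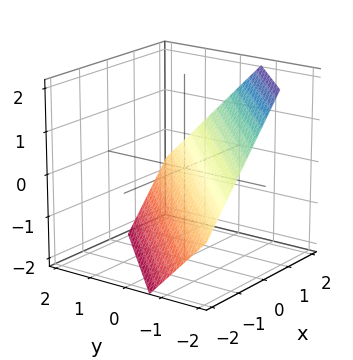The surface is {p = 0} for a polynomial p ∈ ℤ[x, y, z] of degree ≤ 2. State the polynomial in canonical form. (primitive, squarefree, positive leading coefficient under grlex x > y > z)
(a) Degree: the surface is flat (a plane), so deg p = 1.
(b) The integer polynomial consistent with all of this is the stated p.

3*x - 3*y - 3*z - 2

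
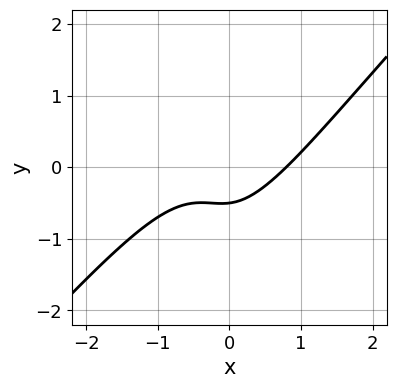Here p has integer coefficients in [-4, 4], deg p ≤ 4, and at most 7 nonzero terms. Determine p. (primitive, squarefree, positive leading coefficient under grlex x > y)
2*x^3 - 3*x^2*y + x*y^2 - 2*y - 1

1. deg p = 3. A generic line meets the curve in up to 3 points.
2. Putting this together gives p.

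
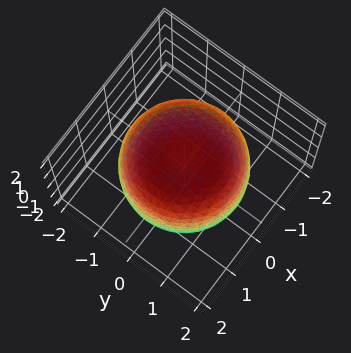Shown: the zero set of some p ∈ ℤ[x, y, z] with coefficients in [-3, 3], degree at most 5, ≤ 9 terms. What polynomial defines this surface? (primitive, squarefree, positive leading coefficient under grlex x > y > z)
First, degree: no degree-3 surface has this shape, so deg p = 4.
Then, by symmetry, the surface is invariant under rotation about z: p = q(x² + y², z).
Next, against the integer gridlines: a circular section at z = -1 has radius between 1 and 2.
Finally, the integer polynomial consistent with all of this is the stated p.

x^4 + 2*x^2*y^2 + y^4 - x^2 - y^2 + 2*z^2 - 3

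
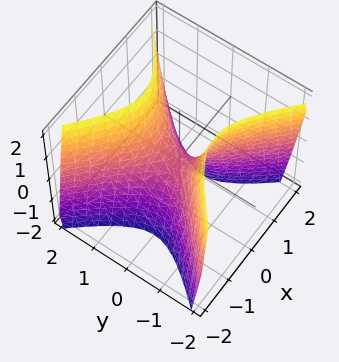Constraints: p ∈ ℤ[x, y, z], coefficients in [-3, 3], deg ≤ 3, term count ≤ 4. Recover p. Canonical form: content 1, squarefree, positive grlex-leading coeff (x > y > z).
2*x^2 - 2*y^2 + z

1. Degree: a saddle surface; a quadric, so deg p = 2.
2. Symmetries: the y ↦ −y reflection is a symmetry, so y appears only in even powers; the x ↦ −x reflection is a symmetry, so x appears only in even powers.
3. Checking where it meets the axes: one z-axis crossing is at z = 0; it crosses the x-axis at the gridline x = 0.
4. Solving for integer coefficients yields p as stated.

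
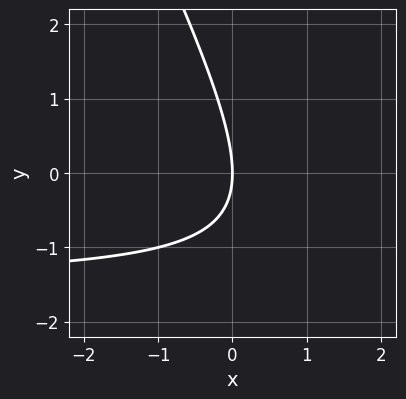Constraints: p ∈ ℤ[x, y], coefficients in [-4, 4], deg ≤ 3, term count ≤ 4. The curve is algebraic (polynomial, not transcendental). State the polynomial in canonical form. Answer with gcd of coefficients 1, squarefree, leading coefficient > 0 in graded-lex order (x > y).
2*x*y + y^2 + 3*x

Degree: a generic line meets the curve in up to 2 points, so deg p = 2.
From the axis intercepts and sections: it meets the y-axis at y = 0 (among the integer gridlines); it meets the x-axis at x = 0 (among the integer gridlines).
Solving for integer coefficients yields p as stated.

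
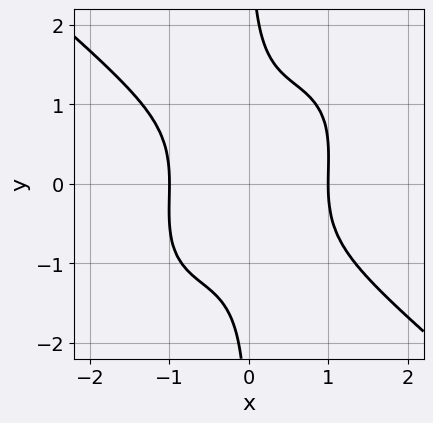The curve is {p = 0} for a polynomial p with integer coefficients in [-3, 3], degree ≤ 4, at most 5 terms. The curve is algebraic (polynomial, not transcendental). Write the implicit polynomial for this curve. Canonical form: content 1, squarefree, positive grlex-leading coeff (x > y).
deg p = 4.
Reading off the gridlines: among the integer gridlines, it crosses the x-axis at x ∈ {-1, 1}; the curve avoids every integer y-axis point in the box.
Together with the visible shape, these determine p as stated.

2*x^4 - x^2*y^2 + 2*x*y^3 - 2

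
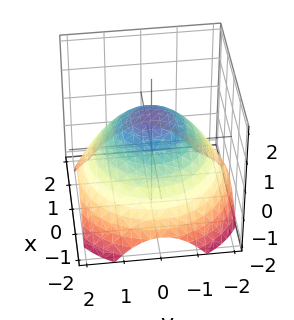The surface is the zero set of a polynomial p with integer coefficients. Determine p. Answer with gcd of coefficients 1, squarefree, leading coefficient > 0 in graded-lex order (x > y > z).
x^2 + y^2 + 2*z - 2

1. The degree is 2 — the shape is more complex than any degree-1 surface.
2. Symmetry: the surface is invariant under rotation about z: p = q(x² + y², z).
3. From the visible intercepts: a circular section at z = 0 has radius between 1 and 2; it meets the z-axis at z = 1 (among the integer gridlines).
4. Fitting integer coefficients to these (and the overall shape) gives p.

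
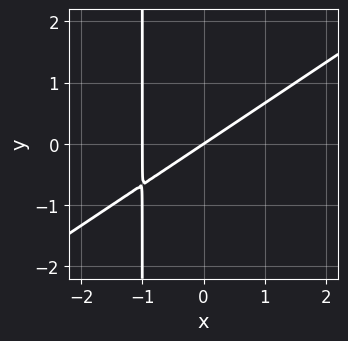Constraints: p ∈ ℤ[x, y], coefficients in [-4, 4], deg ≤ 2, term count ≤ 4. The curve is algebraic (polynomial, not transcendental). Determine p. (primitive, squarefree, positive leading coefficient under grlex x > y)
2*x^2 - 3*x*y + 2*x - 3*y

1. Degree: the shape is more complex than any degree-1 curve, so deg p = 2.
2. Against the integer gridlines: it crosses the y-axis at the gridline y = 0; among the integer gridlines, it crosses the x-axis at x ∈ {-1, 0}.
3. Matching integer coefficients to the picture gives p.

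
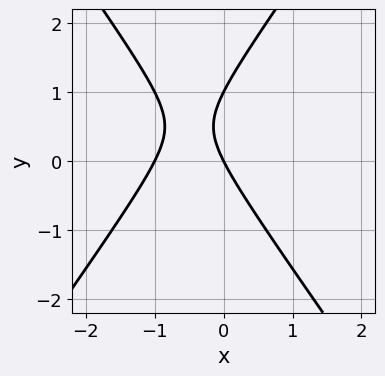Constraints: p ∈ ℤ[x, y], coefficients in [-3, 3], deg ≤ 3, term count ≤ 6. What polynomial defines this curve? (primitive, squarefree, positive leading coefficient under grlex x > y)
2*x^2 - y^2 + 2*x + y

(a) Degree: a generic line meets the curve in up to 2 points, so deg p = 2.
(b) Checking where it meets the axes: the x-axis gridline crossings are at x ∈ {-1, 0}; the y-axis gridline crossings are at y ∈ {0, 1}.
(c) Matching integer coefficients to the picture gives p.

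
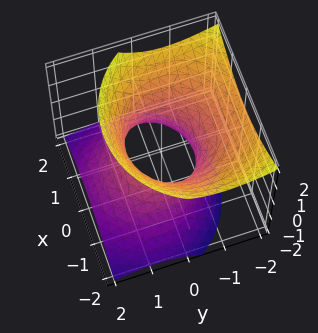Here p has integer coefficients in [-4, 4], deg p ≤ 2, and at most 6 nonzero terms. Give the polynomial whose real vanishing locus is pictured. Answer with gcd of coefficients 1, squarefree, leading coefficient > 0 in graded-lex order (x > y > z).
x^2 + y^2 + y*z - z^2 - 1

1. The degree is 2 — a generic line meets the surface in up to 2 points.
2. From the visible intercepts: the y-axis gridline crossings are at y ∈ {-1, 1}; among the integer gridlines, it crosses the x-axis at x ∈ {-1, 1}; it misses every integer gridline on the z-axis.
3. Together with the visible shape, these determine p as stated.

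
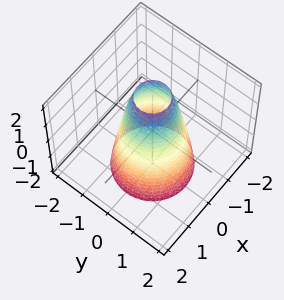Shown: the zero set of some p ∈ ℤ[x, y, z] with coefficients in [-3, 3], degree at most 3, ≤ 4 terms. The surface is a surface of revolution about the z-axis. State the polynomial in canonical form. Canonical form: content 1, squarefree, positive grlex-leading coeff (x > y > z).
1. The degree is 2 — the shape is more complex than any degree-1 surface.
2. Symmetries: rotational symmetry about the z-axis ⇒ p depends on x, y only through x² + y².
3. Observable constraints: no z-intercept at any integer in the box; among the integer gridlines, it crosses the y-axis at y ∈ {-1, 1}.
4. Matching integer coefficients to the picture gives p. Check: (-1, 0, 0) on the x-axis lies on the surface, and p(-1, 0, 0) = 0. ✓

3*x^2 + 3*y^2 + z - 3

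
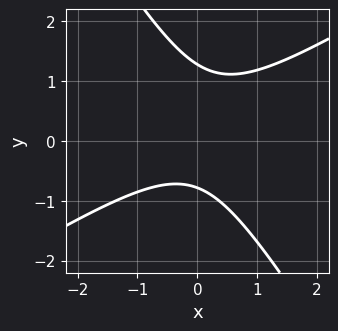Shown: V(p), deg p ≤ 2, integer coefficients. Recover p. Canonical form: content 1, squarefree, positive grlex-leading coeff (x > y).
2*x^2 - 2*x*y - 2*y^2 + y + 2

1. Degree: no degree-1 curve has this shape, so deg p = 2.
2. Against the integer gridlines: no x-intercept at any integer in the box.
3. Matching integer coefficients to the picture gives p.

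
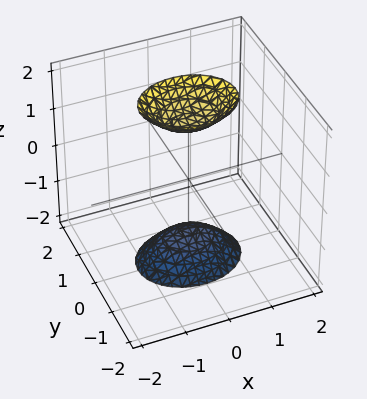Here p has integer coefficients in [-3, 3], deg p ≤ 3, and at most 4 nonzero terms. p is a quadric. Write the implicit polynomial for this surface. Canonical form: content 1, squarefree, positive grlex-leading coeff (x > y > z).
2*x^2 + 3*y^2 - z^2 + 2

(a) The picture has 2 separate pieces. Treating them together as one polynomial.
(b) deg p = 2. Two sheets facing apart; a quadric.
(c) Symmetries: it's symmetric under x → −x, forcing even powers of x; mirror symmetry y ↦ −y ⇒ only even powers of y; mirror symmetry z ↦ −z ⇒ only even powers of z.
(d) Against the integer gridlines: the surface avoids every integer x-axis point in the box; it misses every integer gridline on the y-axis.
(e) Fitting integer coefficients to these (and the overall shape) gives p.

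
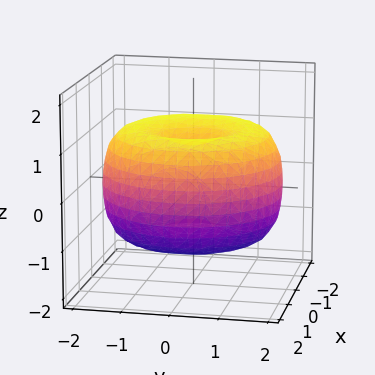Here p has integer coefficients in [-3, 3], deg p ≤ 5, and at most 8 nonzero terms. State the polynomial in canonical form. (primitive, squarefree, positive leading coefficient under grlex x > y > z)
x^4 + 2*x^2*y^2 + y^4 - 3*x^2 - 3*y^2 + 3*z^2 - 2

1. deg p = 4. No degree-3 surface has this shape.
2. Symmetry: the z-axis is an axis of rotation, so x and y enter only as x² + y².
3. Against the integer gridlines: a circular section at z = 1 has radius between 0 and 1.
4. Assembling these constraints gives the stated polynomial.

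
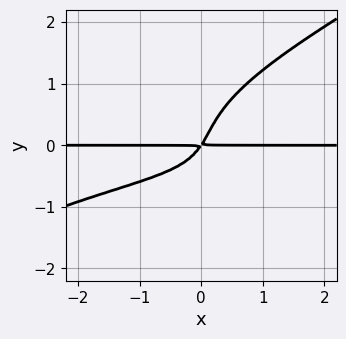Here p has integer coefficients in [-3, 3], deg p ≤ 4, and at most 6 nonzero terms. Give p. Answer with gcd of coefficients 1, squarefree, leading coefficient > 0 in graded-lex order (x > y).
First, deg p = 4.
Then, observable constraints: every point of the x-axis in the box is on the curve.
Finally, assembling these constraints gives the stated polynomial.

x^2*y^2 - 3*y^4 + 3*x*y^2 + 3*x*y - 2*y^2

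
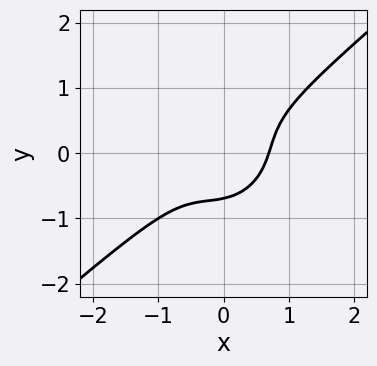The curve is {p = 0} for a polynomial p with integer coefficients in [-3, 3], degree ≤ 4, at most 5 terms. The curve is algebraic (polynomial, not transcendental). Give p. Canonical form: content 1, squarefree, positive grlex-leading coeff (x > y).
3*x^3 - 3*x^2*y + 2*x*y^2 - 3*y^3 - 1

(a) Degree: a generic line meets the curve in up to 3 points, so deg p = 3.
(b) Matching integer coefficients to the picture gives p.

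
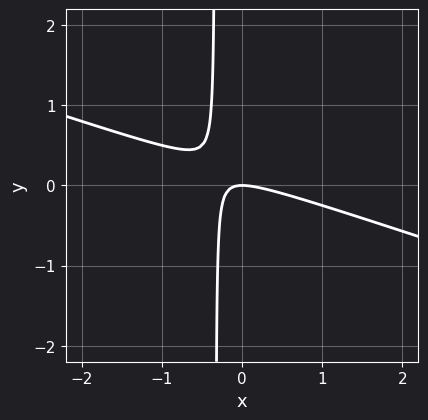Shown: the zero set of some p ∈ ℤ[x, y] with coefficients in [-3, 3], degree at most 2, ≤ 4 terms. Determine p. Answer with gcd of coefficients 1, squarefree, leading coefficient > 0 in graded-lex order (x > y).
1. The degree is 2 — no degree-1 curve has this shape.
2. Checking where it meets the axes: one x-axis crossing is at x = 0; it crosses the y-axis at the gridline y = 0.
3. Fitting integer coefficients to these (and the overall shape) gives p.

x^2 + 3*x*y + y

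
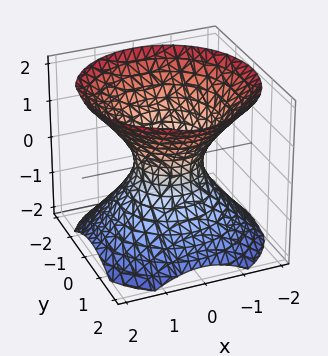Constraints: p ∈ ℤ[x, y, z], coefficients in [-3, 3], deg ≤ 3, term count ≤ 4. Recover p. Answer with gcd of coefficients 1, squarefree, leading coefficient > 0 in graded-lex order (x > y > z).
3*x^2 + 3*y^2 - 3*z^2 - 2

1. Degree: the shape is more complex than any degree-1 surface, so deg p = 2.
2. Symmetries: rotational symmetry about the z-axis ⇒ p depends on x, y only through x² + y².
3. Observable constraints: it misses every integer gridline on the z-axis; a circular section at z = -1 has radius between 1 and 2.
4. Fitting integer coefficients to these (and the overall shape) gives p.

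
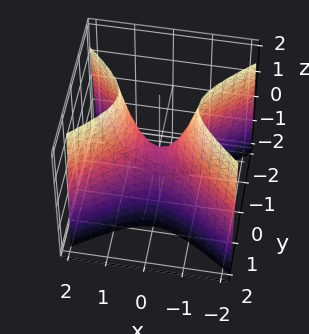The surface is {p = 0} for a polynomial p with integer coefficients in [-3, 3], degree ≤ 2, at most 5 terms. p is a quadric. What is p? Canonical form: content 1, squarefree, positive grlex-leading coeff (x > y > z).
Degree: a saddle surface; a quadric, so deg p = 2.
Symmetries: mirror symmetry x ↦ −x ⇒ only even powers of x; mirror symmetry y ↦ −y ⇒ only even powers of y.
Observable constraints: it crosses the z-axis at the gridline z = 0; it meets the x-axis at x = 0 (among the integer gridlines).
Assembling these constraints gives the stated polynomial.

2*x^2 - 3*y^2 - z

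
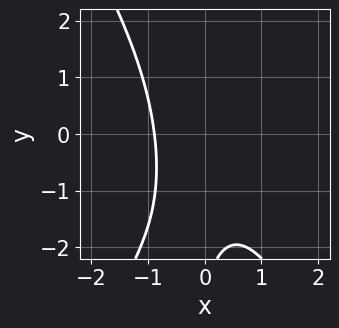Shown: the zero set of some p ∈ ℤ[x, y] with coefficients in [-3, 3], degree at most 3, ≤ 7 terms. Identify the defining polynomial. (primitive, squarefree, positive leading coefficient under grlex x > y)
3*x^3 - x*y^2 + x + y + 3

1. deg p = 3.
2. From the axis intercepts and sections: no y-intercept at any integer in the box.
3. Putting this together gives p.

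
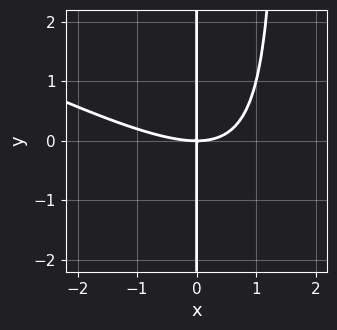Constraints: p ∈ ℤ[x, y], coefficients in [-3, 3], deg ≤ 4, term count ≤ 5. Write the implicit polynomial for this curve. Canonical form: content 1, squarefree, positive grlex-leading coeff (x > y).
x^3 + 2*x^2*y - 3*x*y

deg p = 3.
Observable constraints: the visible y-axis segment lies entirely on the curve; it meets the x-axis at x = 0 (among the integer gridlines).
Solving for integer coefficients yields p as stated.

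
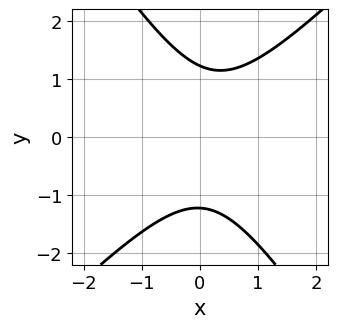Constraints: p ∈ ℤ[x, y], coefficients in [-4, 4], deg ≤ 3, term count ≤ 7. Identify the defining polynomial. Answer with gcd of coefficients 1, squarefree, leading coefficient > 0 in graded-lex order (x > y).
(a) The degree is 2 — a generic line meets the curve in up to 2 points.
(b) Observable constraints: it misses every integer gridline on the x-axis.
(c) Together with the visible shape, these determine p as stated.

3*x^2 - x*y - 2*y^2 - x + 3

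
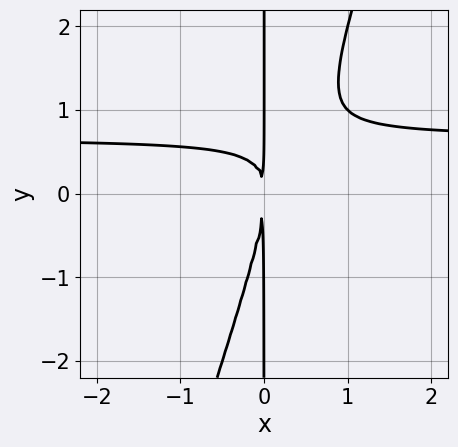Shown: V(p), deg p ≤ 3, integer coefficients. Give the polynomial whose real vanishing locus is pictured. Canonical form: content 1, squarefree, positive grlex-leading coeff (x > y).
3*x^2*y - x*y^2 - 2*x^2

First, deg p = 3. No degree-2 curve has this shape.
Next, from the visible intercepts: the visible y-axis segment lies entirely on the curve.
Finally, assembling these constraints gives the stated polynomial.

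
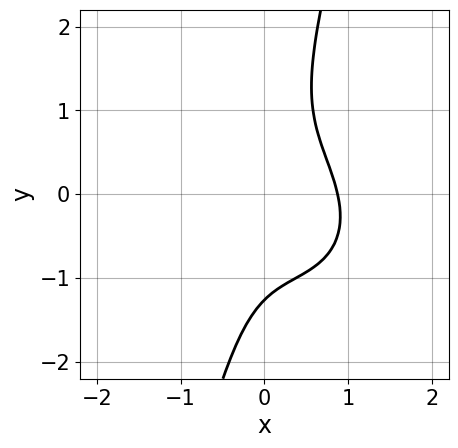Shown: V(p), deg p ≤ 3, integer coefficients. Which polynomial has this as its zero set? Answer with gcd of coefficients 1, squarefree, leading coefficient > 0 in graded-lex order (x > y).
Degree: the shape is more complex than any degree-2 curve, so deg p = 3.
Matching integer coefficients to the picture gives p.

3*x^3 + 2*x^2*y + 3*x*y^2 - y^3 - 2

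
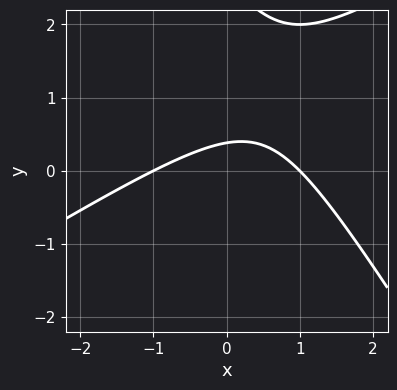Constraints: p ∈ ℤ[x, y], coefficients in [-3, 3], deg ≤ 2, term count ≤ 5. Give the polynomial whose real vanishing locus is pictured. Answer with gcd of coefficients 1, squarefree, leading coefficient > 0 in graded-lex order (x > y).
First, deg p = 2. A generic line meets the curve in up to 2 points.
Next, against the integer gridlines: among the integer gridlines, it crosses the x-axis at x ∈ {-1, 1}.
Finally, matching integer coefficients to the picture gives p.

x^2 - x*y - y^2 + 3*y - 1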